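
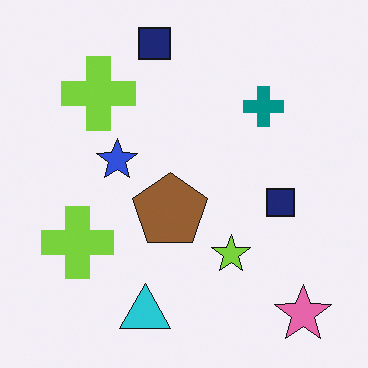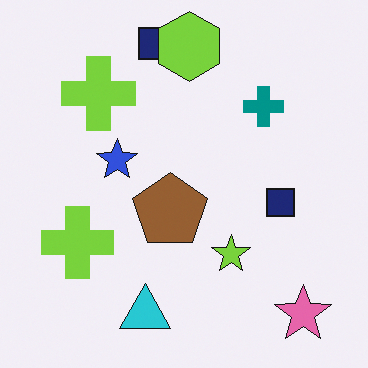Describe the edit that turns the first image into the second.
Overlaid with an additional lime hexagon.

A lime hexagon appears in the second image that is absent from the first.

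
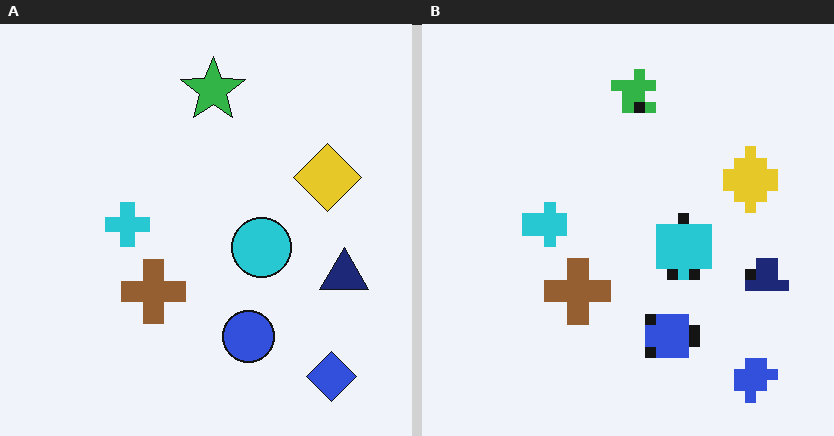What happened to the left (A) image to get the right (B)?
The right (B) image is the left (A) coarsely pixelated.

Shapes are reduced to large square blocks; fine edges and outlines are lost — a downscale-then-upscale (mosaic) effect.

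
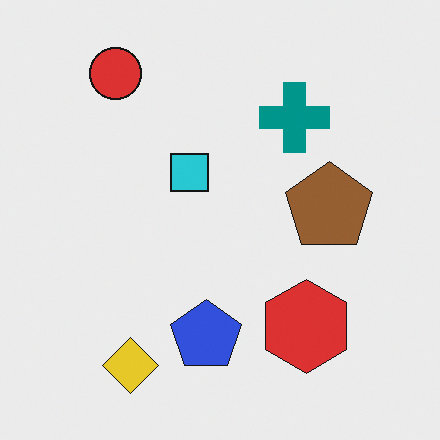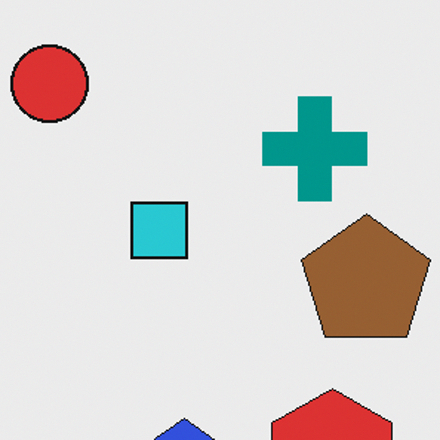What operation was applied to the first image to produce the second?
This is the original image cropped slightly and scaled back up.

The visible shapes are larger and the field of view is narrower; shapes near the original edges may be partly or wholly outside the frame — a crop-and-rescale.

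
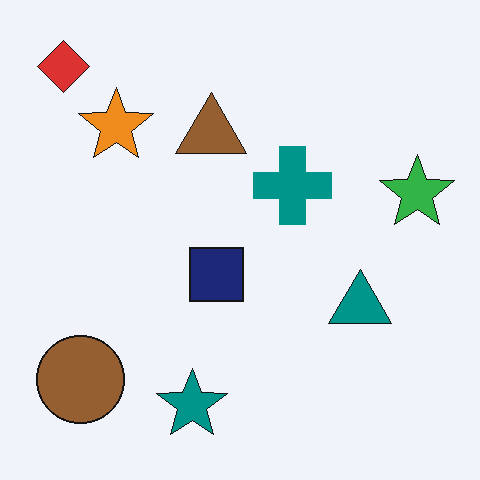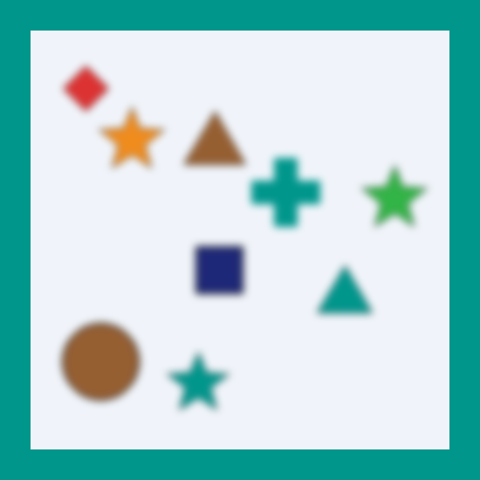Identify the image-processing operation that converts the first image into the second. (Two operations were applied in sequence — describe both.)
The second image is the first moderately blurred, then framed with a teal border.

Shape edges and outlines are uniformly softened across the whole image. A solid teal frame runs around the edge of the second image, with the content slightly shrunk inside it.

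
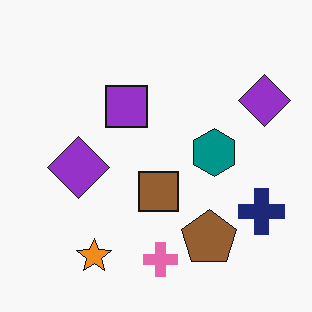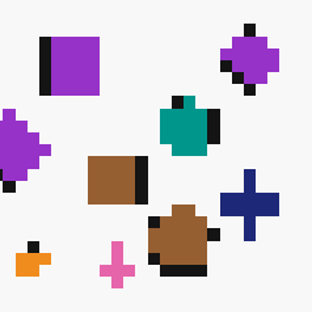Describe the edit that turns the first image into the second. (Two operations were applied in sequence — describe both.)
It was coarsely pixelated, then cropped slightly and scaled back up.

Shapes are reduced to large square blocks; fine edges and outlines are lost — a downscale-then-upscale (mosaic) effect. The visible shapes are larger and the field of view is narrower; shapes near the original edges may be partly or wholly outside the frame — a crop-and-rescale.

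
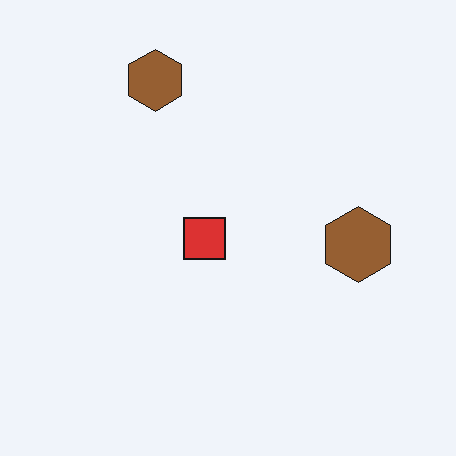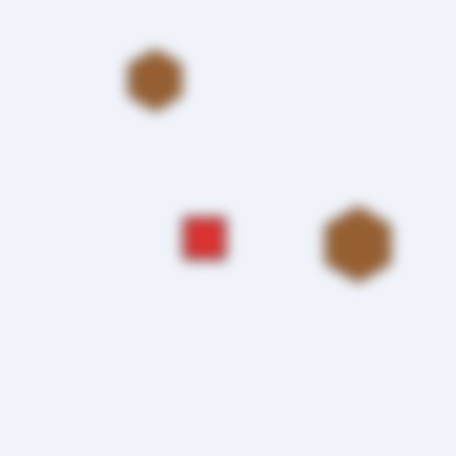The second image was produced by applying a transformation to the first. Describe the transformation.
This is the original image heavily blurred.

Shape edges and outlines are uniformly softened across the whole image.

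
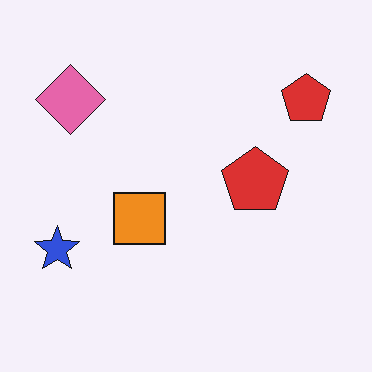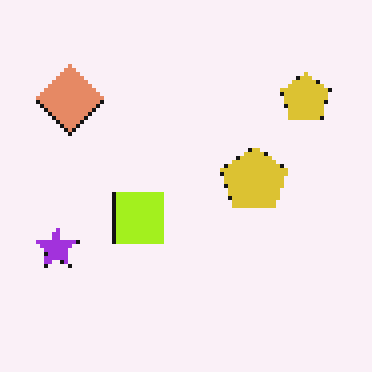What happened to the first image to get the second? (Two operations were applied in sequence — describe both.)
The image was hue-shifted slightly, then lightly pixelated (a mild mosaic effect).

Every shape's color has rotated by the same amount around the hue wheel — a uniform hue shift. Shapes are reduced to large square blocks; fine edges and outlines are lost — a downscale-then-upscale (mosaic) effect.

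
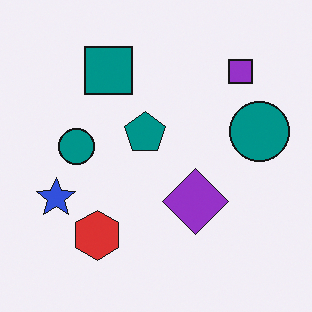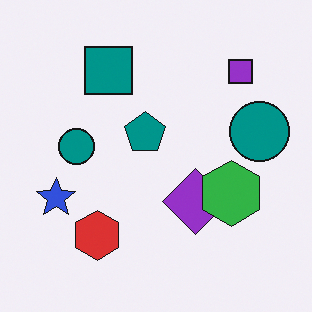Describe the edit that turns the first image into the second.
The transformation is: overlaid with an additional green hexagon.

A green hexagon appears in the second image that is absent from the first.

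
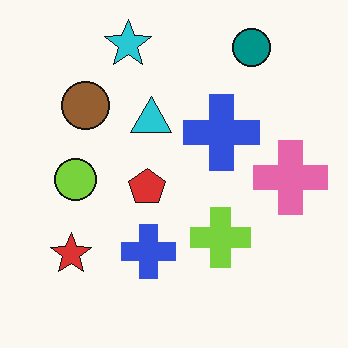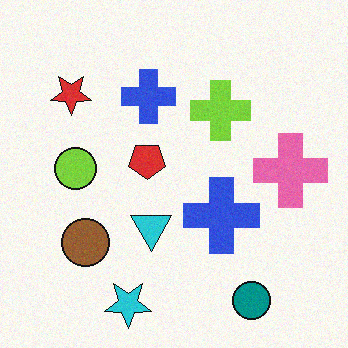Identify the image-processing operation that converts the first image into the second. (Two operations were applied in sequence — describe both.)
The second image is the first flipped vertically (top ↔ bottom), then degraded with light additive noise.

The cyan star is in the top of the first image and the bottom of the second — shapes on opposite sides of the horizontal midline have swapped in a mirror flip. Random speckle covers the whole image, including the flat background.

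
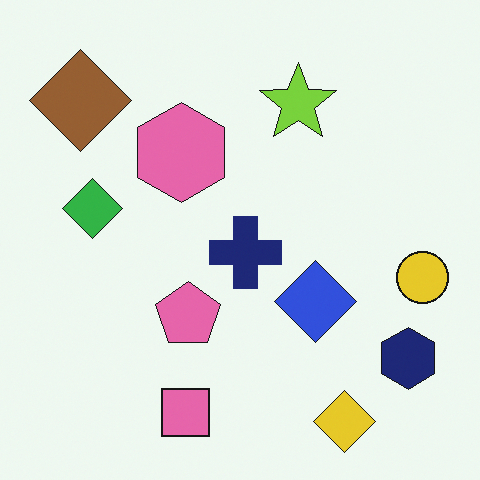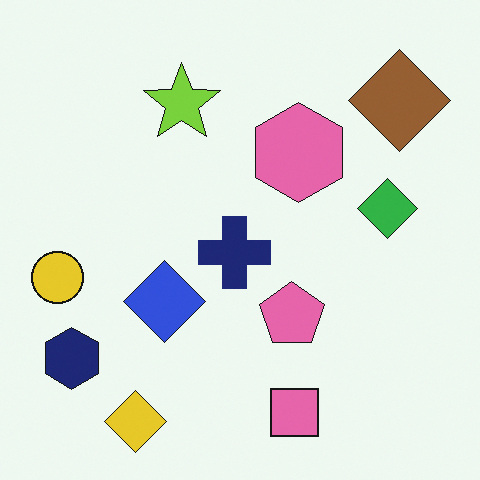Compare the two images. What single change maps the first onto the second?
This is the original image flipped horizontally (left ↔ right).

The yellow circle is in the right of the first image and the left of the second — shapes on opposite sides of the vertical midline have swapped in a mirror flip.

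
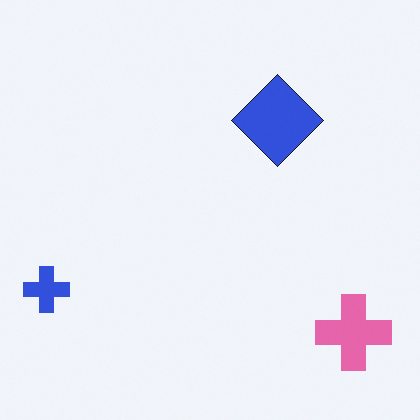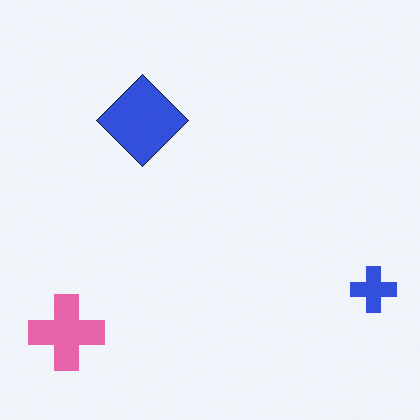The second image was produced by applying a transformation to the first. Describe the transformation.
The transformation is: flipped horizontally (left ↔ right).

The blue cross is in the bottom-left of the first image and the bottom-right of the second — shapes on opposite sides of the vertical midline have swapped in a mirror flip.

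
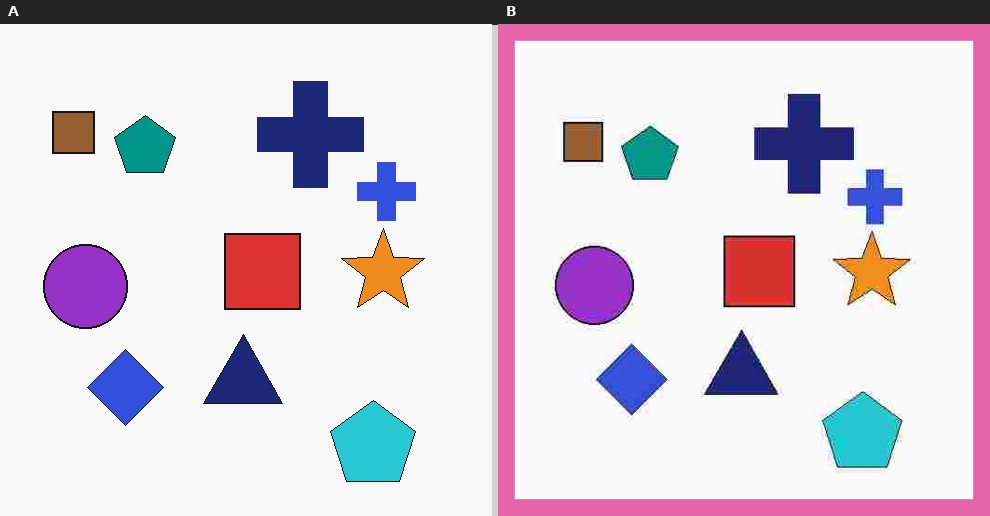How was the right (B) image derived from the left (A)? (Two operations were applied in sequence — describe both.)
The right (B) image is the left (A) heavily JPEG-compressed with obvious blocking artifacts, then framed with a pink border.

Blocky 8×8 compression artifacts appear around shape edges and the flat background shows ringing — characteristic JPEG degradation. A solid pink frame runs around the edge of the right (B) image, with the content slightly shrunk inside it.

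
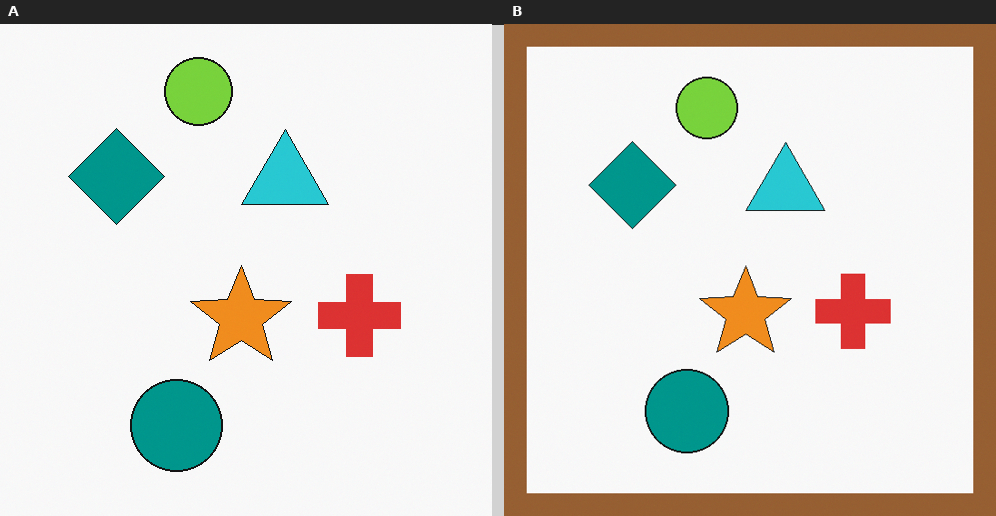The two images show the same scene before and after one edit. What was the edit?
This is the original image framed with a brown border.

A solid brown frame runs around the edge of the right (B) image, with the content slightly shrunk inside it.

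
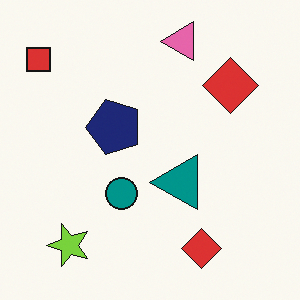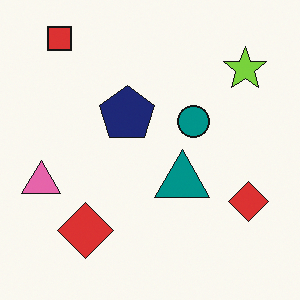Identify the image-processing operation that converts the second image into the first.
Transposed (reflected across the top-left ↔ bottom-right diagonal).

Shapes have swapped their row and column positions — what was in the top-right is now in the bottom-left — a diagonal reflection.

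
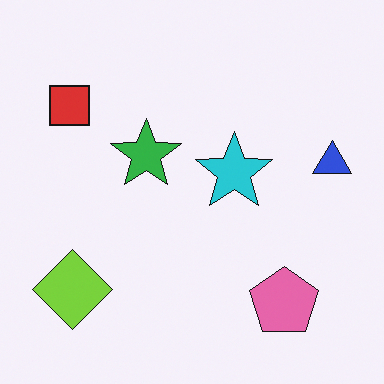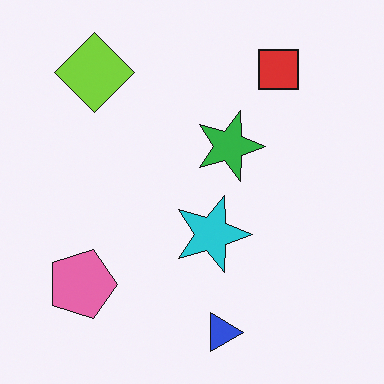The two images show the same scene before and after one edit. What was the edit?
The image was rotated 90° clockwise.

The lime diamond sits in the bottom-left of the first image and the top-left of the second — consistent with a whole-image 90° clockwise rotation.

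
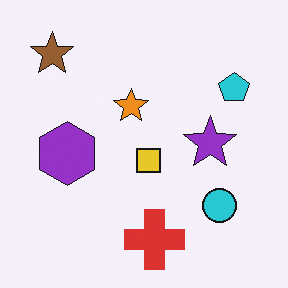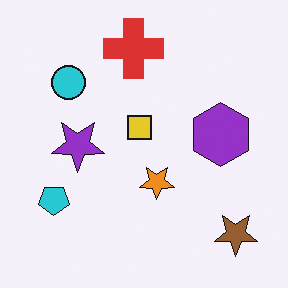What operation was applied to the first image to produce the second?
The second image is the first rotated 180°.

The brown star sits in the top-left of the first image and the bottom-right of the second — consistent with a whole-image 180° rotation.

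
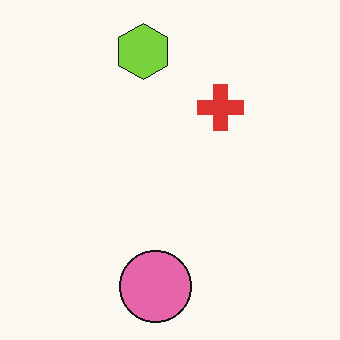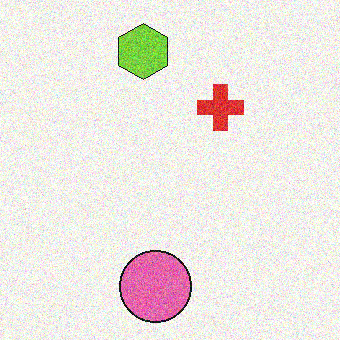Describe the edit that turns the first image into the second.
The second image is the first degraded with visible gaussian noise.

Random speckle covers the whole image, including the flat background.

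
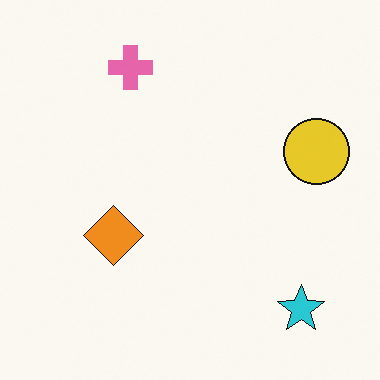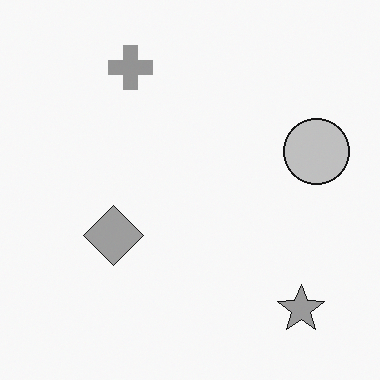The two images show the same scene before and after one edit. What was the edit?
It was converted to grayscale.

All color is removed — every shape is now a shade of grey.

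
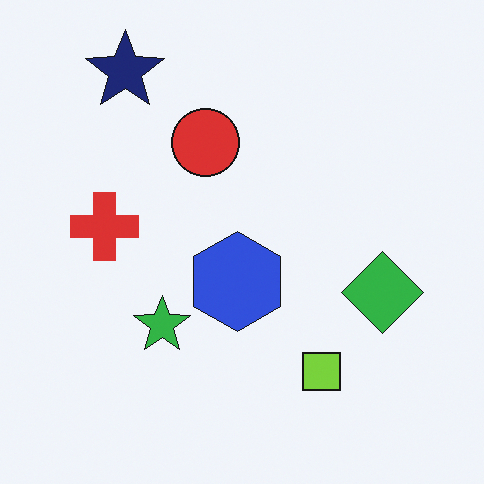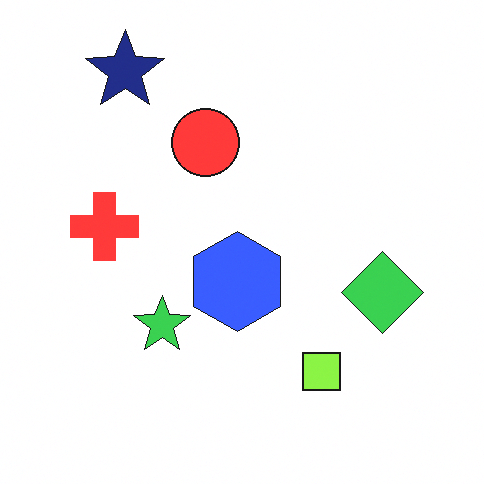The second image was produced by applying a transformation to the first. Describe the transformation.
This is the original image slightly brightened.

Every pixel — background and shapes alike — is uniformly brightened.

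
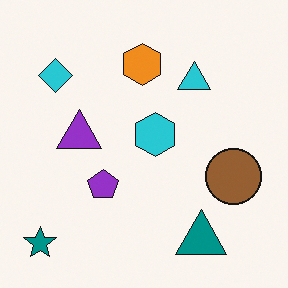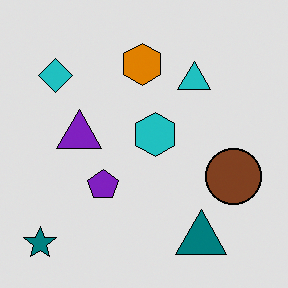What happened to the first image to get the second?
The transformation is: posterized to a reduced palette.

Each flat color has snapped to a coarser quantized level — most visibly, the near-white background has dropped to a flat grey.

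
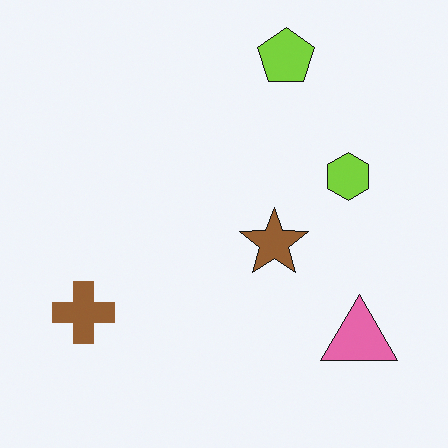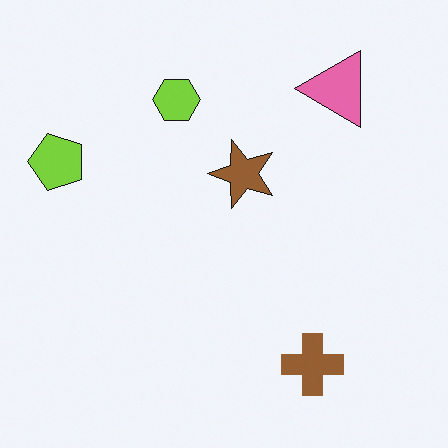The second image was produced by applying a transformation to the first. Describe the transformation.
Rotated 90° counter-clockwise.

The lime pentagon sits in the top of the first image and the left of the second — consistent with a whole-image 90° counter-clockwise rotation.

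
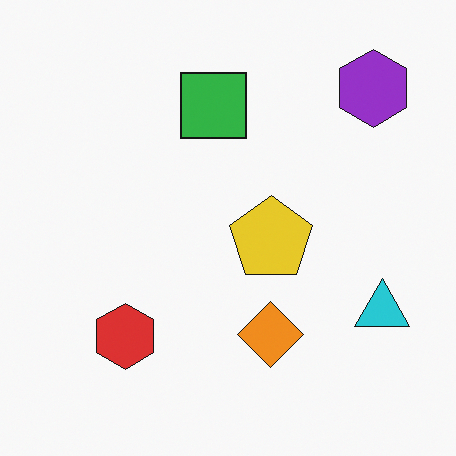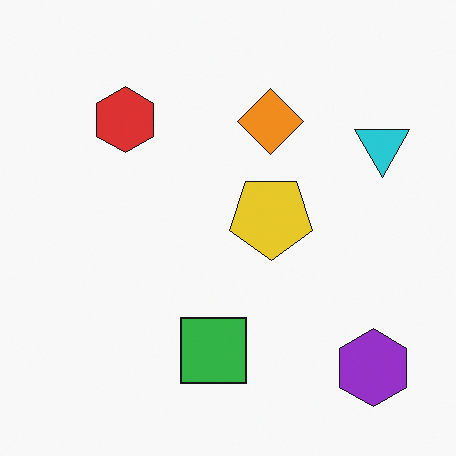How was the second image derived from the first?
Flipped vertically (top ↔ bottom).

The purple hexagon is in the top-right of the first image and the bottom-right of the second — shapes on opposite sides of the horizontal midline have swapped in a mirror flip.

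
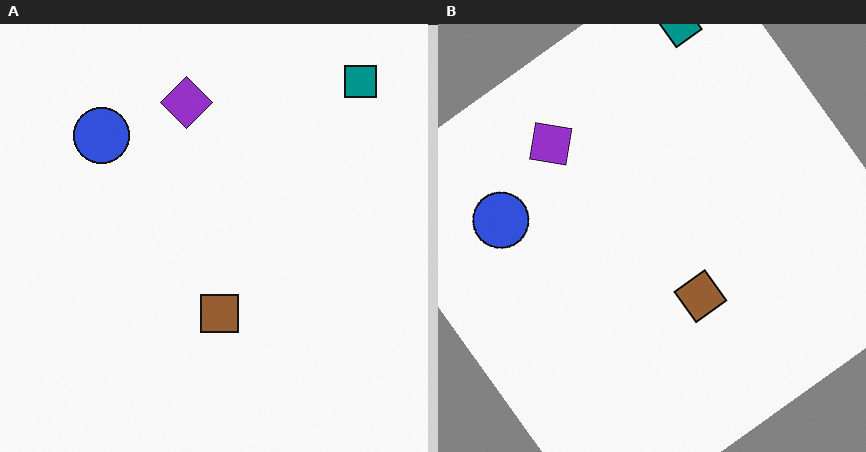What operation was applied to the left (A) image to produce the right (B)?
It was rotated counter-clockwise by a large amount — several tens of degrees.

Every shape is tilted by the same angle and the image corners show triangular fill wedges — a whole-image rotation by a non-right angle.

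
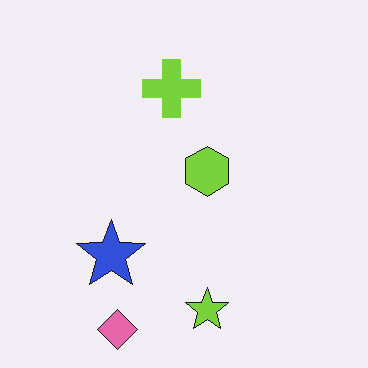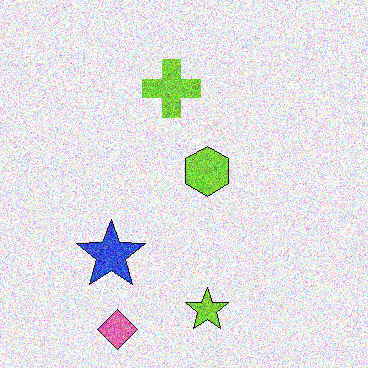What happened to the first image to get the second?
It was degraded with strong gaussian noise.

Random speckle covers the whole image, including the flat background.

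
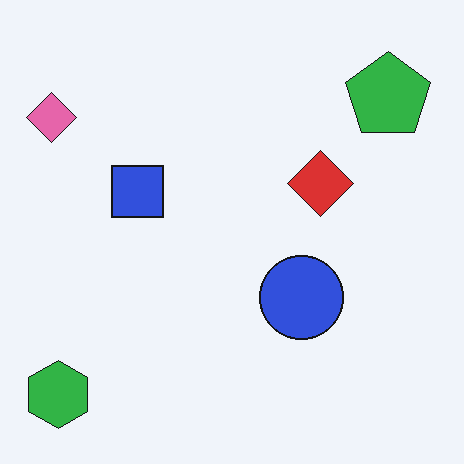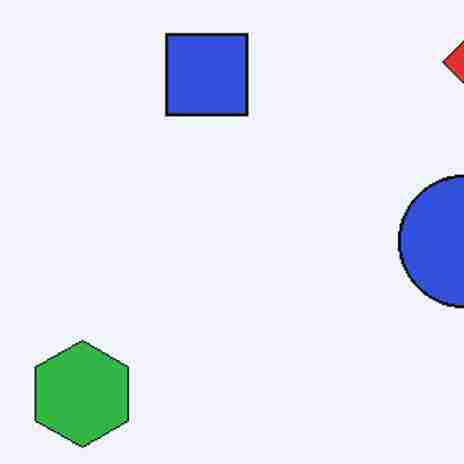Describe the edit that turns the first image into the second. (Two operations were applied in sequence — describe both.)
Cropped to a modestly smaller region and rescaled, then heavily JPEG-compressed with obvious blocking artifacts.

The visible shapes are larger and the field of view is narrower; shapes near the original edges may be partly or wholly outside the frame — a crop-and-rescale. Blocky 8×8 compression artifacts appear around shape edges and the flat background shows ringing — characteristic JPEG degradation.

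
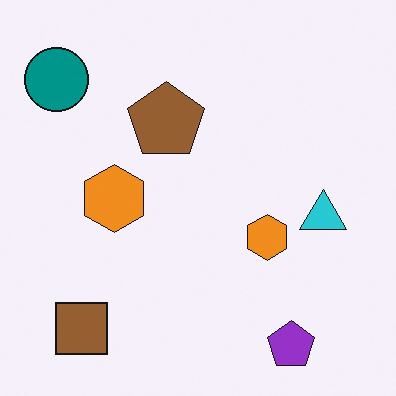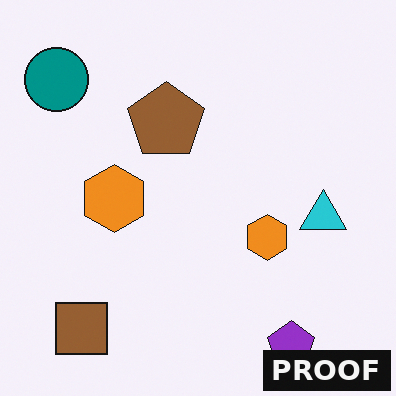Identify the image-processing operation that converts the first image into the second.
Watermarked with the text "PROOF" in the lower-right corner.

A dark label reading "PROOF" appears in the lower-right corner.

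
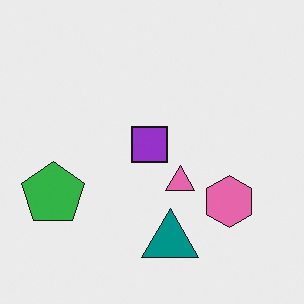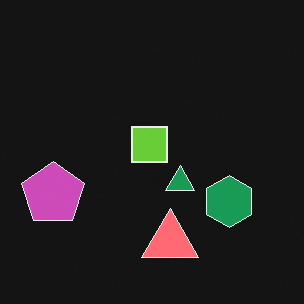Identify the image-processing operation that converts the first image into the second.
The second image is the first color-inverted (negative).

The light background has become dark and every shape's color is its complement — a photographic negative.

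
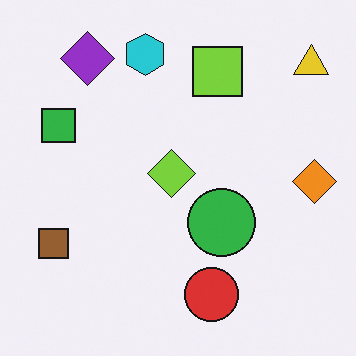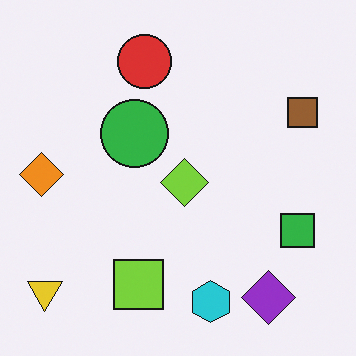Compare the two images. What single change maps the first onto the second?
This is the original image rotated 180°.

The yellow triangle sits in the top-right of the first image and the bottom-left of the second — consistent with a whole-image 180° rotation.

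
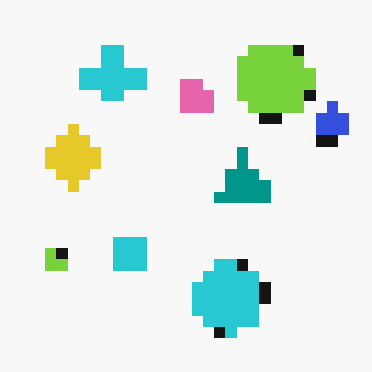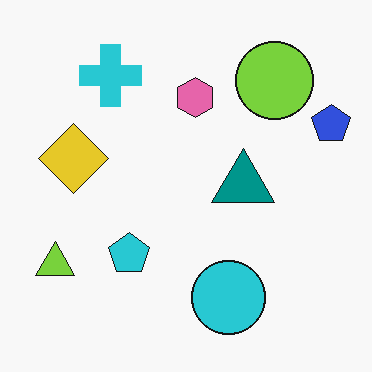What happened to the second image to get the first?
This is the original image heavily pixelated into large blocks.

Shapes are reduced to large square blocks; fine edges and outlines are lost — a downscale-then-upscale (mosaic) effect.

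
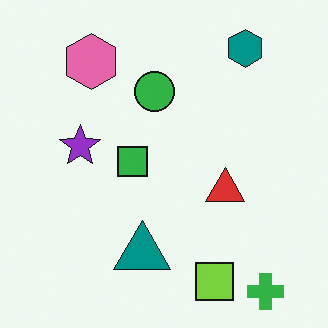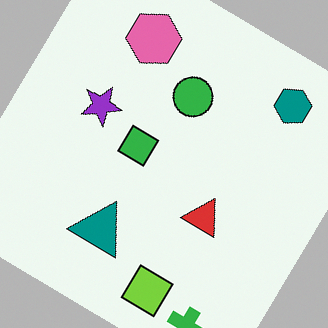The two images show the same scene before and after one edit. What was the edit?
It was rotated clockwise by a large amount — several tens of degrees.

Every shape is tilted by the same angle and the image corners show triangular fill wedges — a whole-image rotation by a non-right angle.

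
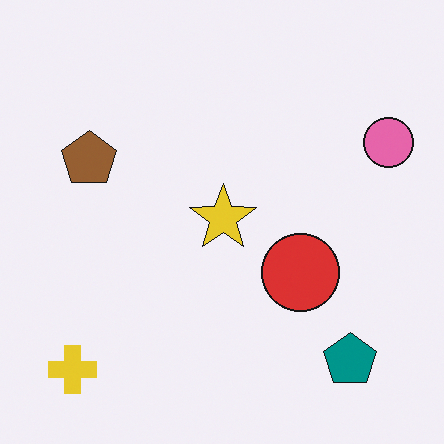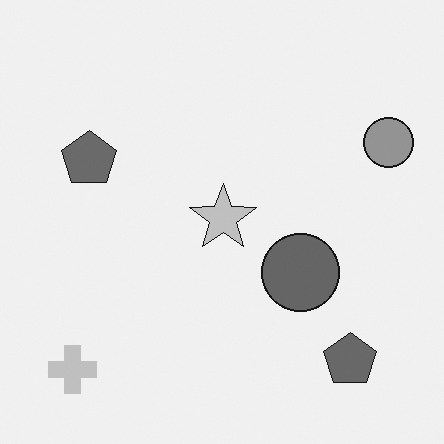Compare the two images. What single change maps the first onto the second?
The transformation is: converted to grayscale.

All color is removed — every shape is now a shade of grey.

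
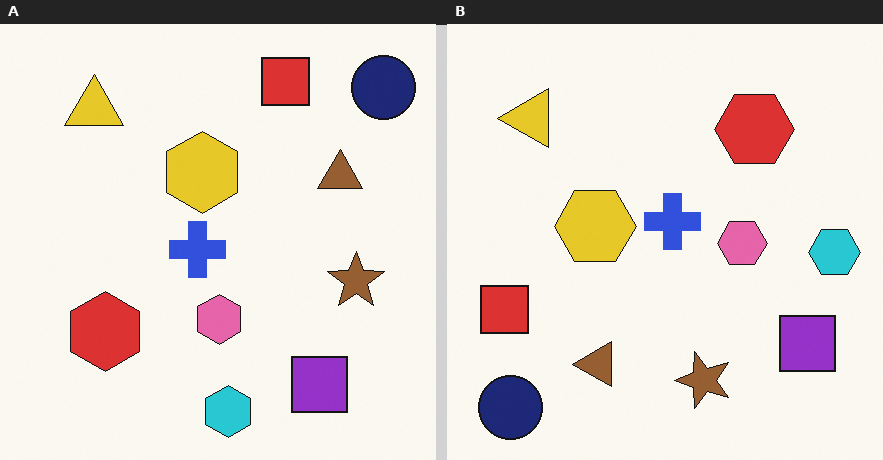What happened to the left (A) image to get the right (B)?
This is the original image transposed (reflected across the top-left ↔ bottom-right diagonal).

Shapes have swapped their row and column positions — what was in the top-right is now in the bottom-left — a diagonal reflection.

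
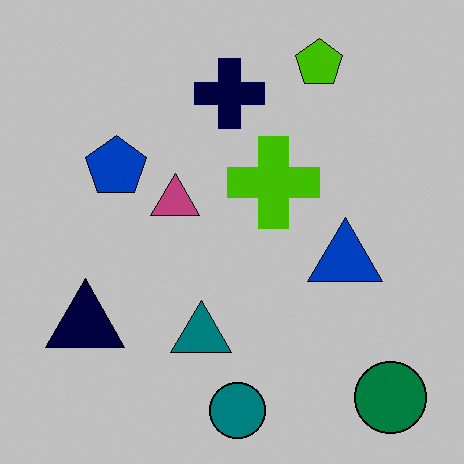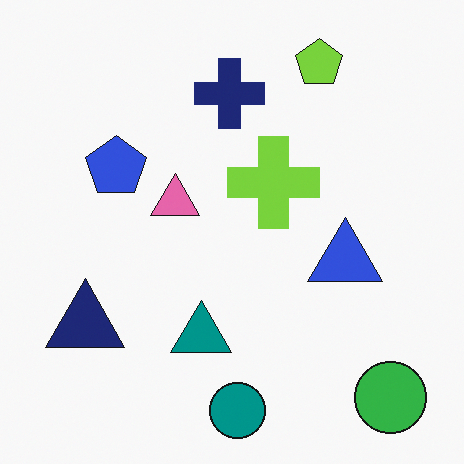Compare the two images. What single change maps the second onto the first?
The first image is the second aggressively posterized.

Each flat color has snapped to a coarser quantized level — most visibly, the near-white background has dropped to a flat grey.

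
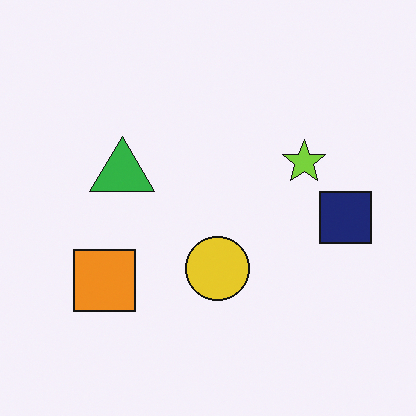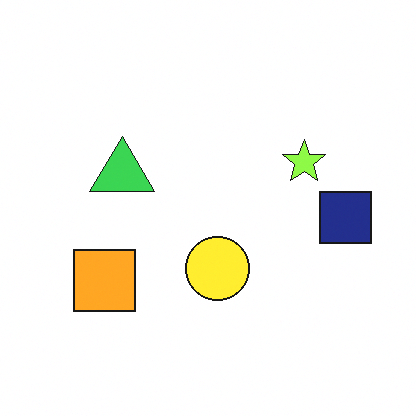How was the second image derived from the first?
The image was slightly brightened.

Every pixel — background and shapes alike — is uniformly brightened.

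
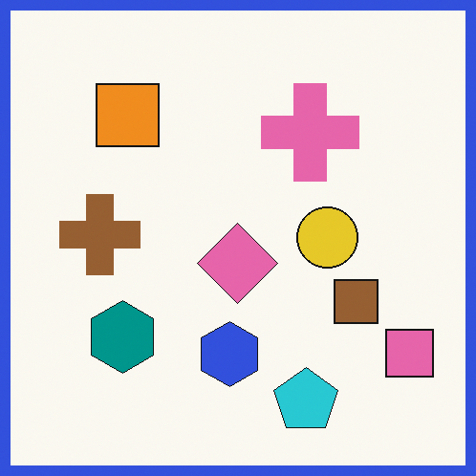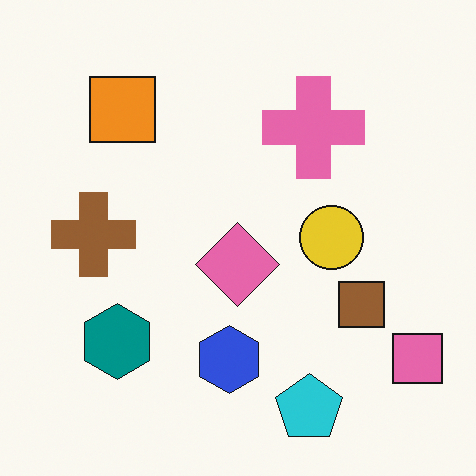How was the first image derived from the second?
Framed with a blue border.

A solid blue frame runs around the edge of the first image, with the content slightly shrunk inside it.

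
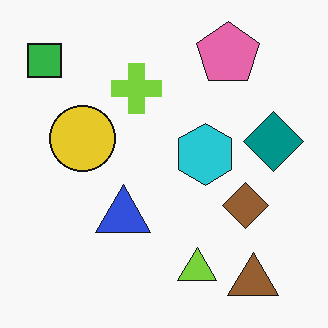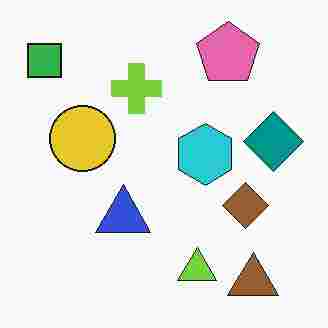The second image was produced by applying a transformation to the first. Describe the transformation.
Heavily JPEG-compressed with obvious blocking artifacts.

Blocky 8×8 compression artifacts appear around shape edges and the flat background shows ringing — characteristic JPEG degradation.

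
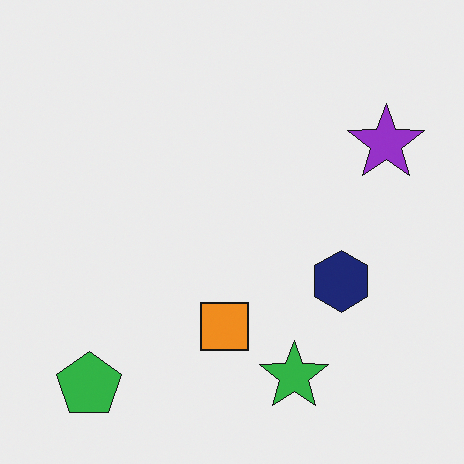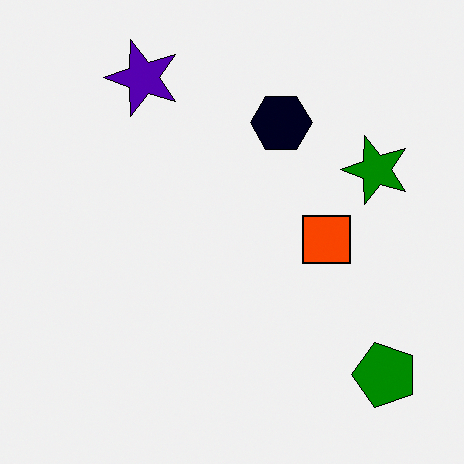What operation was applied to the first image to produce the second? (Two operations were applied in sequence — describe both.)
It was rotated 90° counter-clockwise, then boosted in contrast.

The green pentagon sits in the bottom-left of the first image and the bottom-right of the second — consistent with a whole-image 90° counter-clockwise rotation. Tones are pushed away from mid-grey across the whole image — a global contrast change.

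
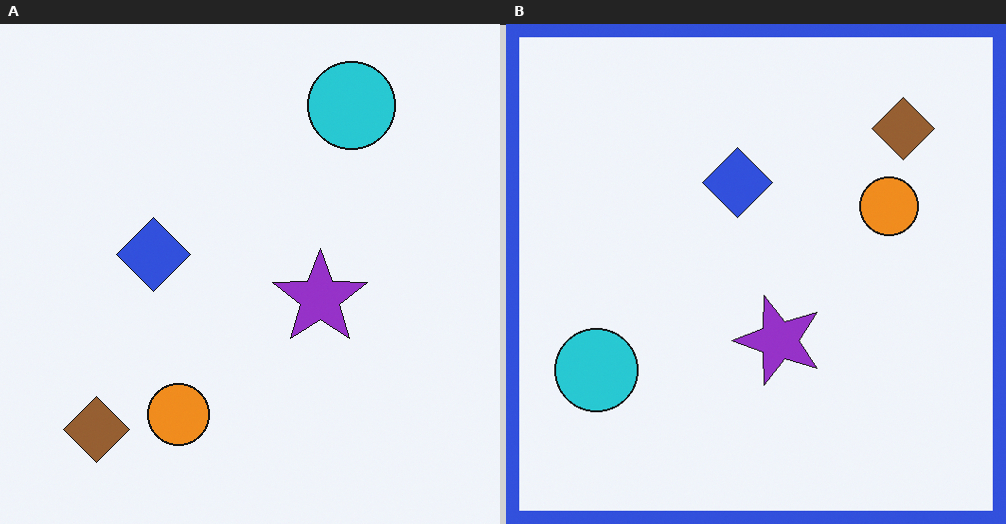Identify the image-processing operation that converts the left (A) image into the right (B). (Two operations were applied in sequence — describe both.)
The transformation is: transposed (reflected across the top-left ↔ bottom-right diagonal), then framed with a blue border.

Shapes have swapped their row and column positions — what was in the top-right is now in the bottom-left — a diagonal reflection. A solid blue frame runs around the edge of the right (B) image, with the content slightly shrunk inside it.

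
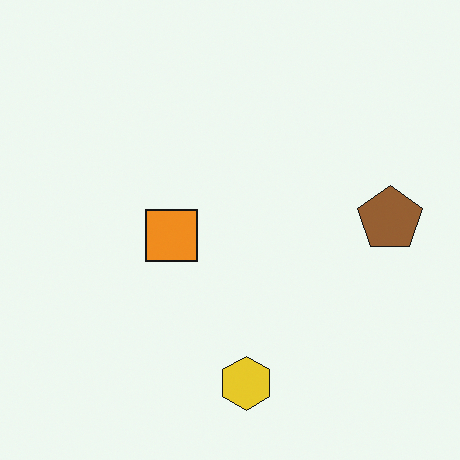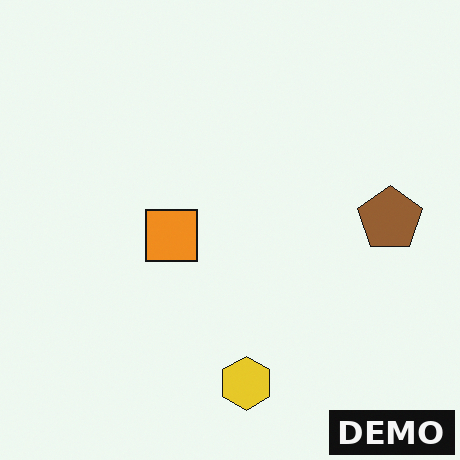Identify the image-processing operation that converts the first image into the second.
Watermarked with the text "DEMO" in the lower-right corner.

A dark label reading "DEMO" appears in the lower-right corner.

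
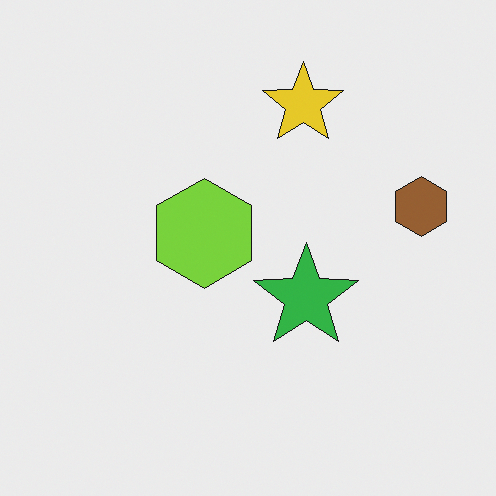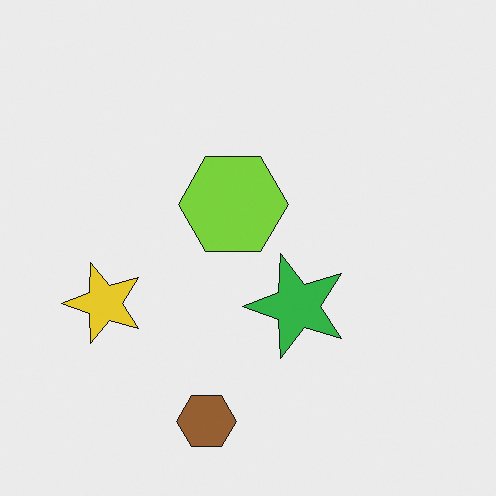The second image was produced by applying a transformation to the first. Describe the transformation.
This is the original image transposed (reflected across the top-left ↔ bottom-right diagonal).

Shapes have swapped their row and column positions — what was in the top-right is now in the bottom-left — a diagonal reflection.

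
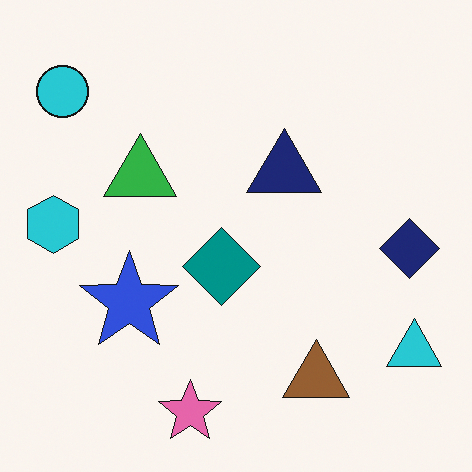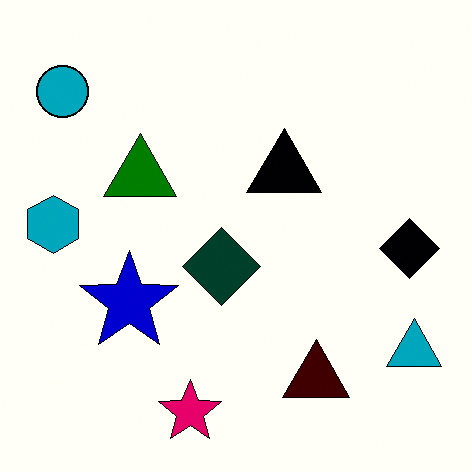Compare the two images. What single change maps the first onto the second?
It was boosted in contrast.

Tones are pushed away from mid-grey across the whole image — a global contrast change.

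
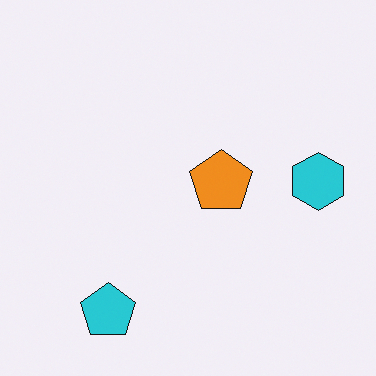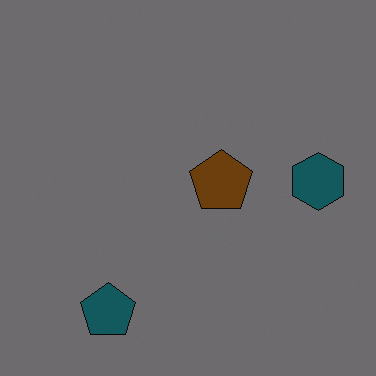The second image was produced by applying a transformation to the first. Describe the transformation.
Darkened a lot.

Every pixel — background and shapes alike — is uniformly darkened.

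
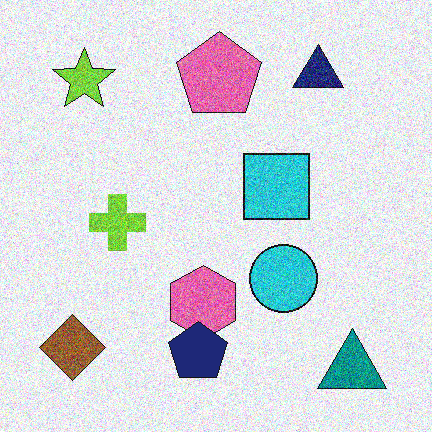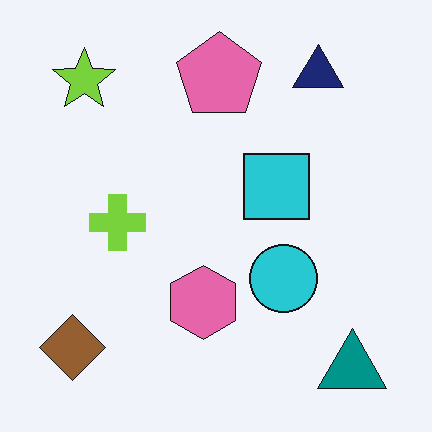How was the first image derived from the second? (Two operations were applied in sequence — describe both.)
It was degraded with a thick layer of grain, then overlaid with an additional navy pentagon.

Random speckle covers the whole image, including the flat background. A navy pentagon appears in the first image that is absent from the second.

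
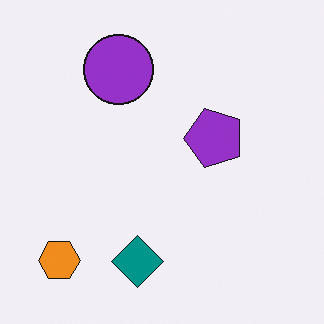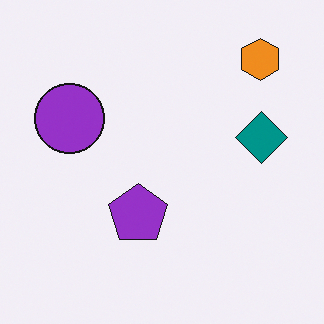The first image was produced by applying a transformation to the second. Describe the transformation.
Transposed (reflected across the top-left ↔ bottom-right diagonal).

Shapes have swapped their row and column positions — what was in the top-right is now in the bottom-left — a diagonal reflection.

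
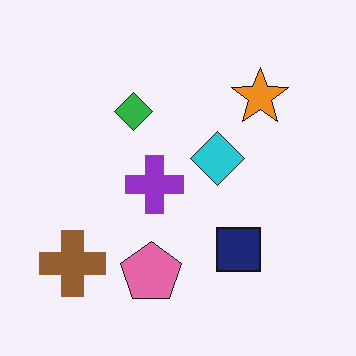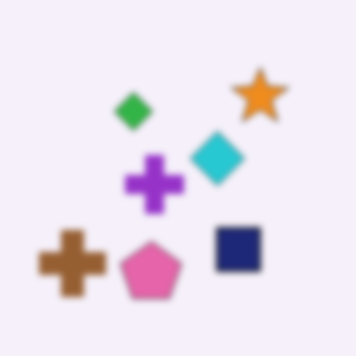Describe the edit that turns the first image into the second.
The transformation is: moderately blurred.

Shape edges and outlines are uniformly softened across the whole image.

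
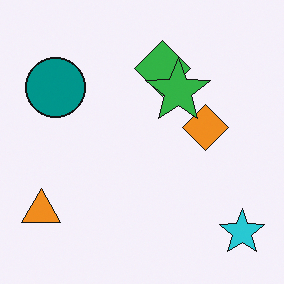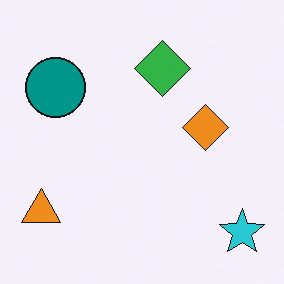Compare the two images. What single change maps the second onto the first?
It was overlaid with an additional green star.

A green star appears in the first image that is absent from the second.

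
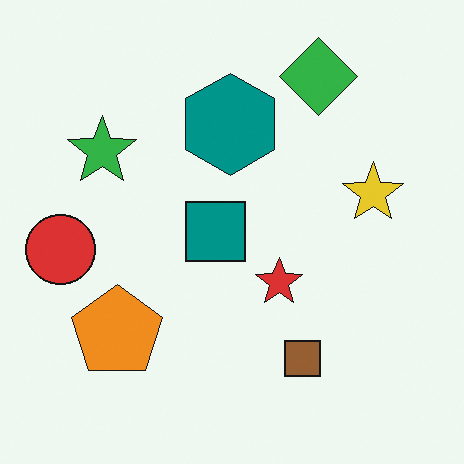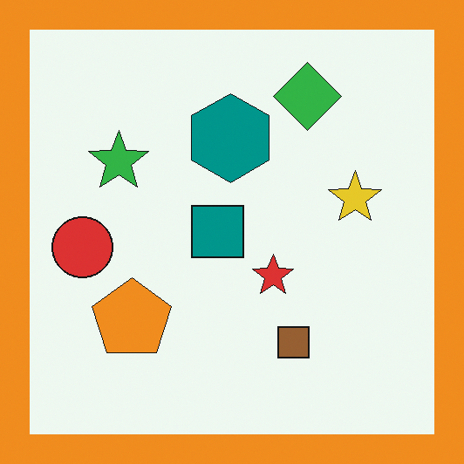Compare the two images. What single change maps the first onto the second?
Framed with a orange border.

A solid orange frame runs around the edge of the second image, with the content slightly shrunk inside it.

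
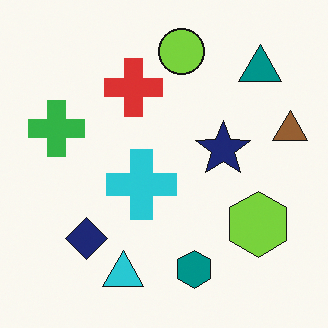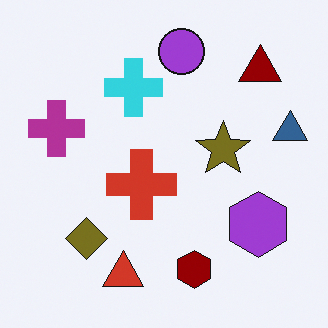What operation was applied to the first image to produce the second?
The image was hue-shifted by a large amount.

Every shape's color has rotated by the same amount around the hue wheel — a uniform hue shift.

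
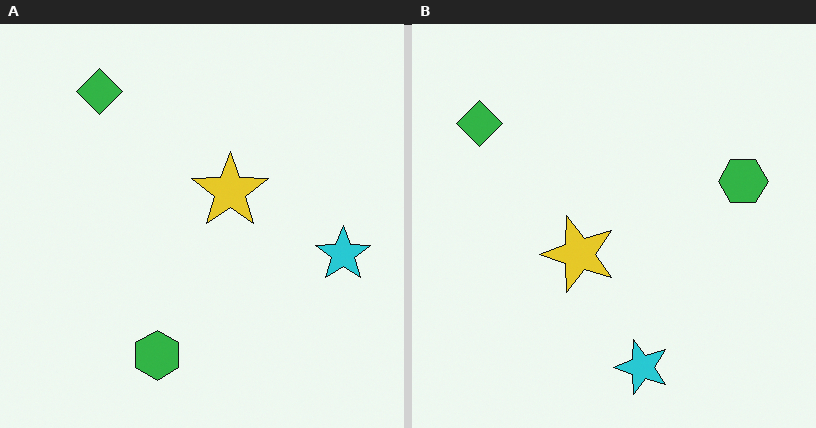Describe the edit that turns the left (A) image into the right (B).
It was transposed (reflected across the top-left ↔ bottom-right diagonal).

Shapes have swapped their row and column positions — what was in the top-right is now in the bottom-left — a diagonal reflection.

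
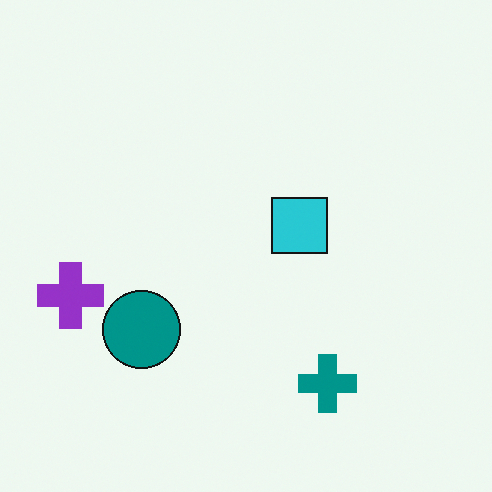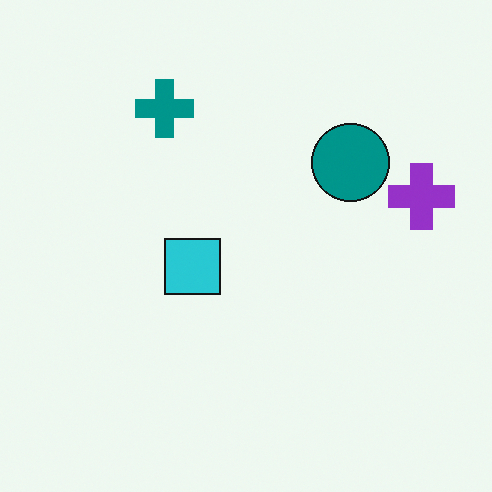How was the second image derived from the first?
The image was rotated 180°.

The purple cross sits in the left of the first image and the right of the second — consistent with a whole-image 180° rotation.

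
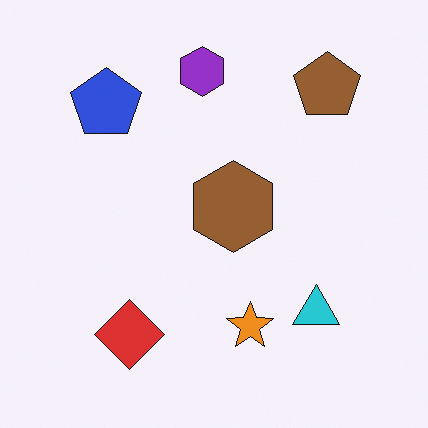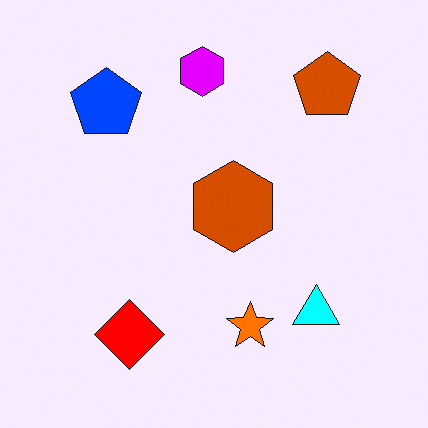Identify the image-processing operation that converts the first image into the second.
This is the original image heavily oversaturated.

All colors are more vivid — a global saturation change.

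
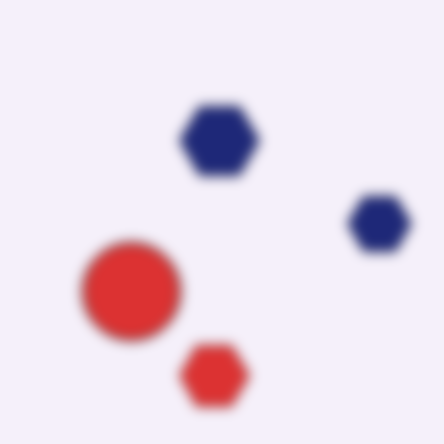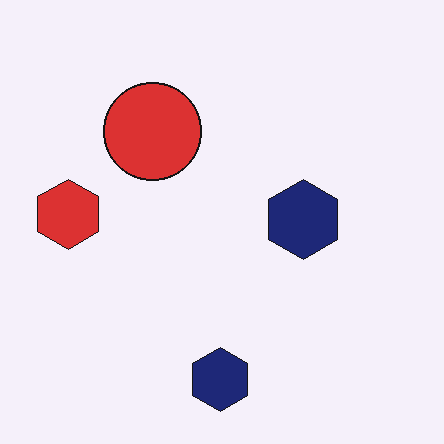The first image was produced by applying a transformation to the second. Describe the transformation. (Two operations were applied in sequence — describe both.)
Heavily blurred, then rotated 90° counter-clockwise.

Shape edges and outlines are uniformly softened across the whole image. The red hexagon sits in the left of the second image and the bottom of the first — consistent with a whole-image 90° counter-clockwise rotation.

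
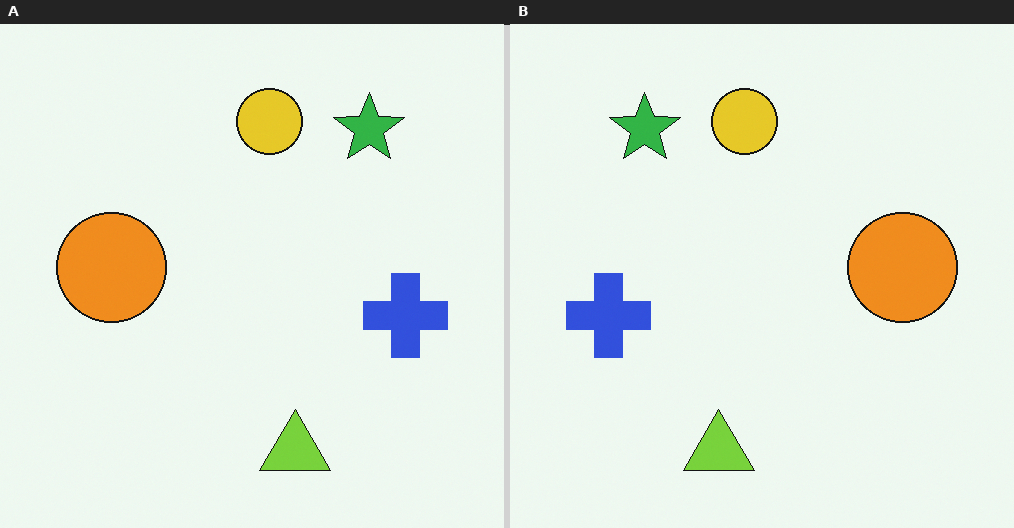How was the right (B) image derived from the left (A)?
It was flipped horizontally (left ↔ right).

The blue cross is in the right of the left (A) image and the left of the right (B) — shapes on opposite sides of the vertical midline have swapped in a mirror flip.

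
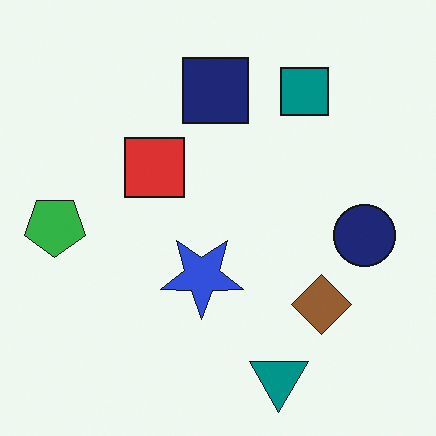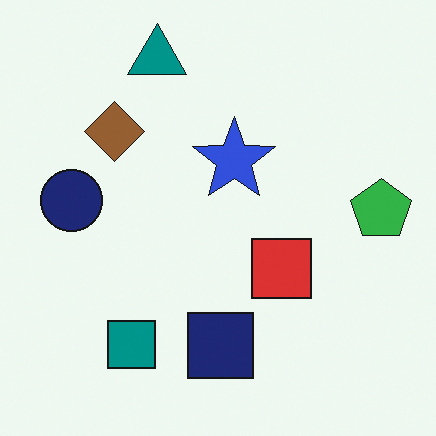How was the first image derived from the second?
The image was rotated 180°.

The teal triangle sits in the top of the second image and the bottom of the first — consistent with a whole-image 180° rotation.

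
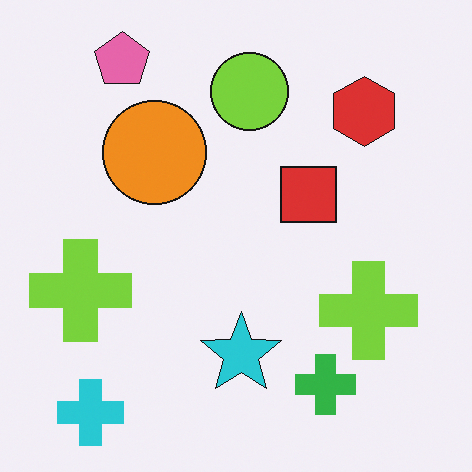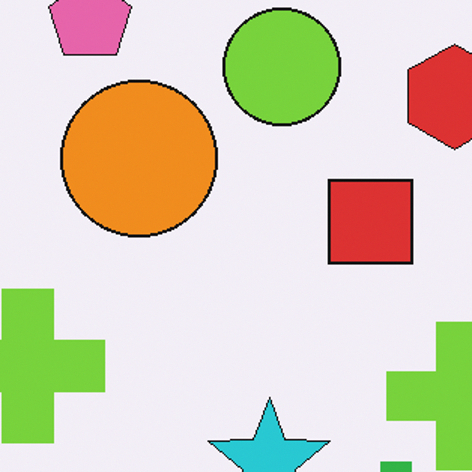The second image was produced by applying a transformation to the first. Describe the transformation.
Cropped slightly and scaled back up.

The visible shapes are larger and the field of view is narrower; shapes near the original edges may be partly or wholly outside the frame — a crop-and-rescale.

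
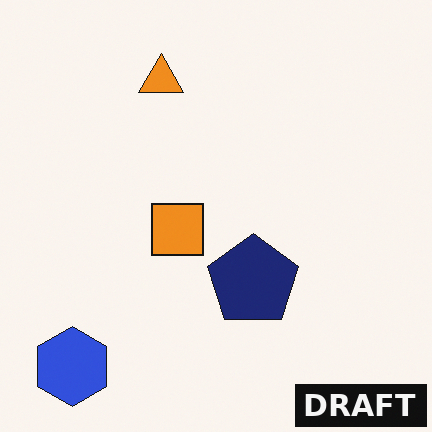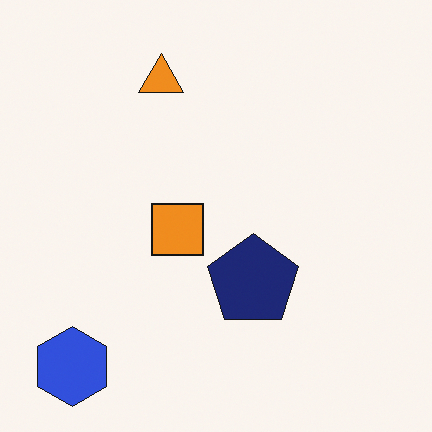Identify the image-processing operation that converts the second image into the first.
The image was watermarked with the text "DRAFT" in the lower-right corner.

A dark label reading "DRAFT" appears in the lower-right corner.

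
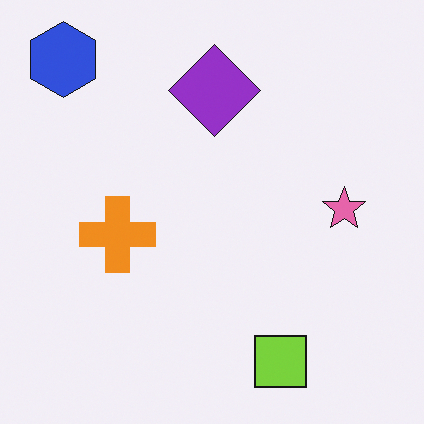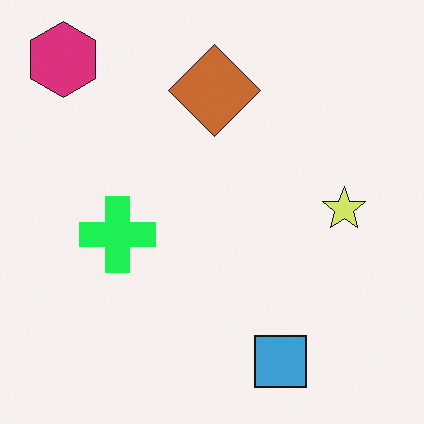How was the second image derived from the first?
The second image is the first hue-shifted noticeably.

Every shape's color has rotated by the same amount around the hue wheel — a uniform hue shift.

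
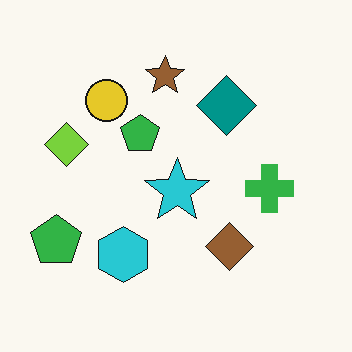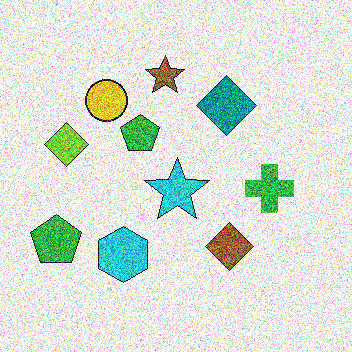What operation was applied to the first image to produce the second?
Degraded with a thick layer of grain.

Random speckle covers the whole image, including the flat background.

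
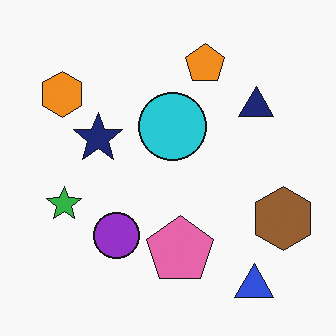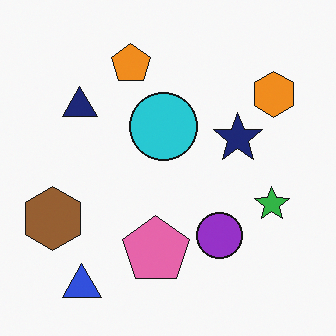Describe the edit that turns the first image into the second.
The transformation is: flipped horizontally (left ↔ right).

The brown hexagon is in the right of the first image and the left of the second — shapes on opposite sides of the vertical midline have swapped in a mirror flip.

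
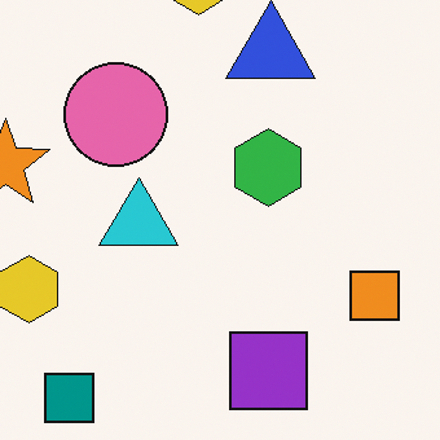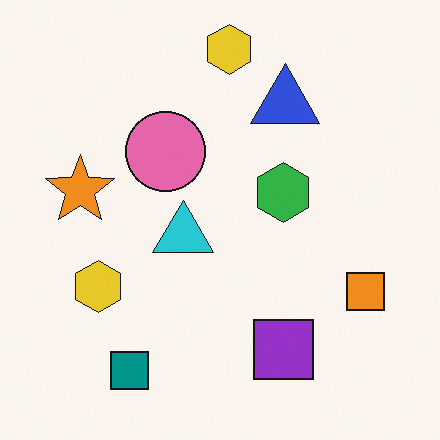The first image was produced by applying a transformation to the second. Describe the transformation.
It was cropped to a modestly smaller region and rescaled.

The visible shapes are larger and the field of view is narrower; shapes near the original edges may be partly or wholly outside the frame — a crop-and-rescale.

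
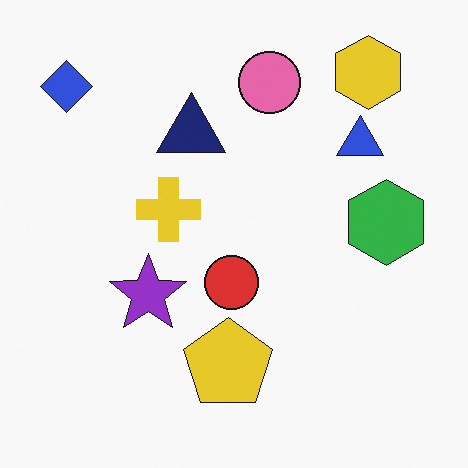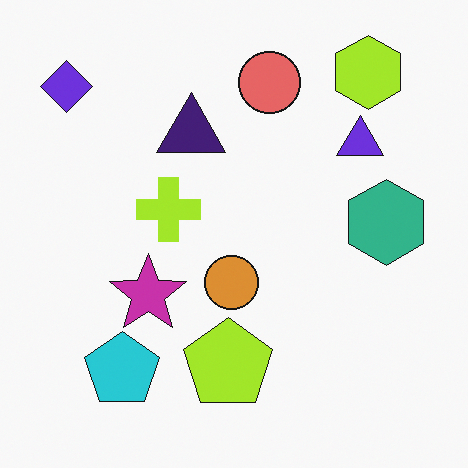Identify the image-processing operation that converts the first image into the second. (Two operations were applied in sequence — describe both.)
This is the original image hue-shifted by a small amount, then overlaid with an additional cyan pentagon.

Every shape's color has rotated by the same amount around the hue wheel — a uniform hue shift. A cyan pentagon appears in the second image that is absent from the first.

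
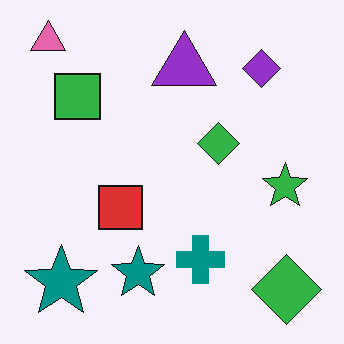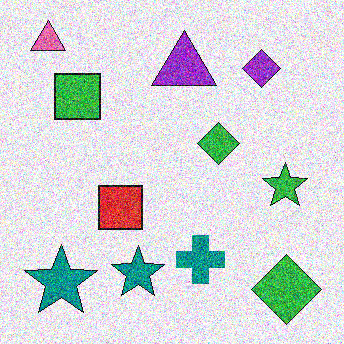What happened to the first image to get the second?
It was degraded with heavy additive noise.

Random speckle covers the whole image, including the flat background.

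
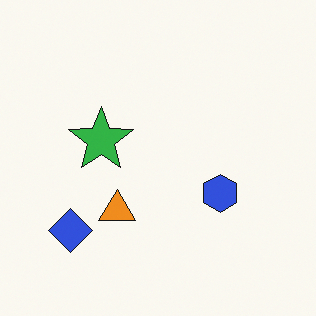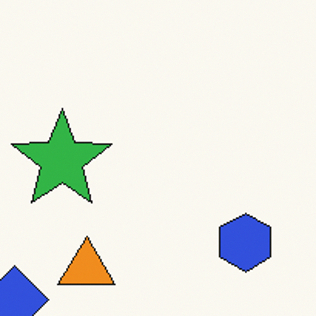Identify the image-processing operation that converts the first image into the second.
It was cropped to a modestly smaller region and rescaled.

The visible shapes are larger and the field of view is narrower; shapes near the original edges may be partly or wholly outside the frame — a crop-and-rescale.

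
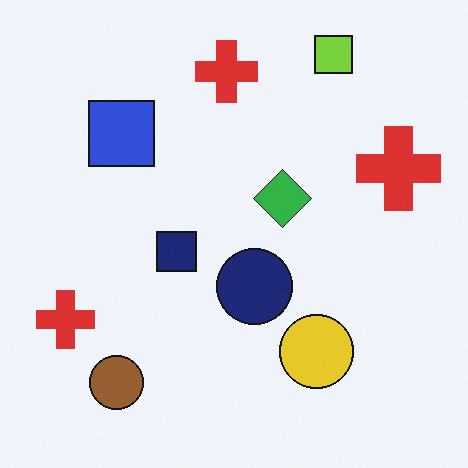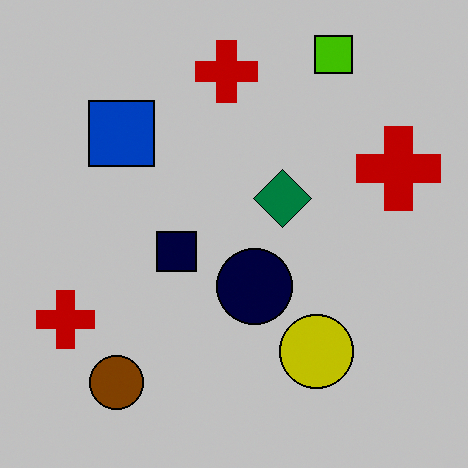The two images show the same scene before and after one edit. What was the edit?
The second image is the first aggressively posterized.

Each flat color has snapped to a coarser quantized level — most visibly, the near-white background has dropped to a flat grey.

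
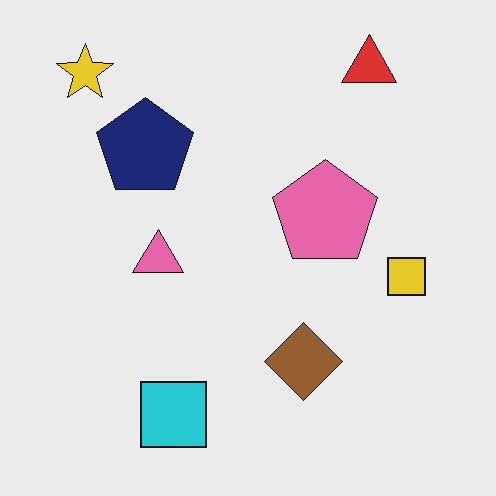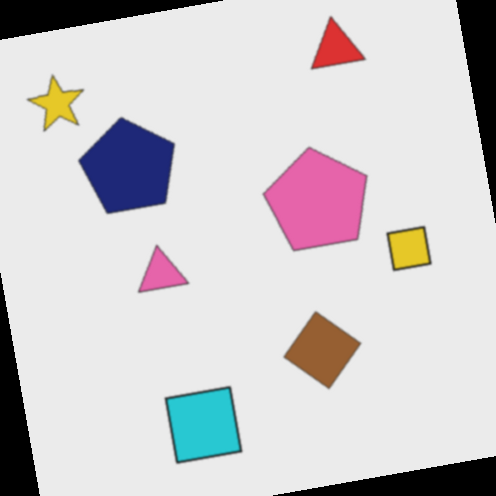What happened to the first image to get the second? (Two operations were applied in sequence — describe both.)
The image was slightly softened, then rotated counter-clockwise by a slight angle.

Shape edges and outlines are uniformly softened across the whole image. Every shape is tilted by the same angle and the image corners show triangular fill wedges — a whole-image rotation by a non-right angle.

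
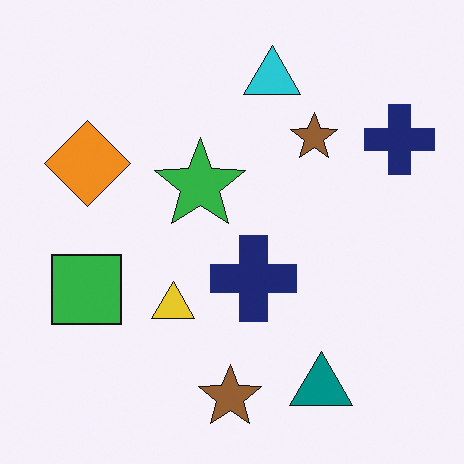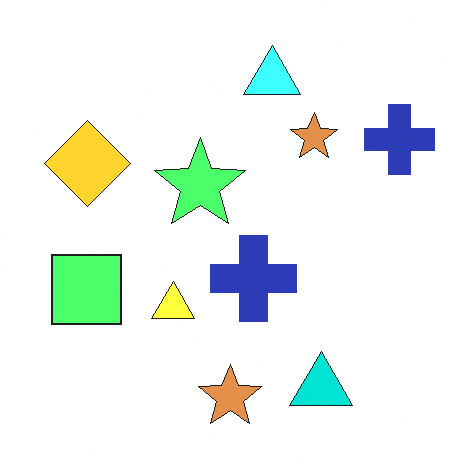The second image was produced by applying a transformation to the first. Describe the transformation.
It was noticeably brightened.

Every pixel — background and shapes alike — is uniformly brightened.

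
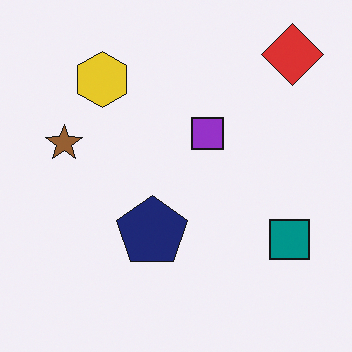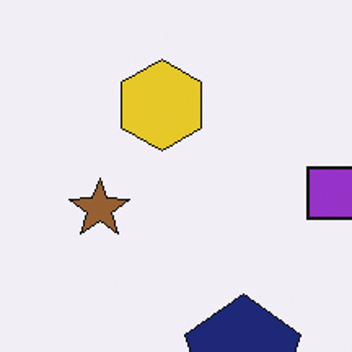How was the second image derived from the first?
Cropped to a noticeably smaller region and rescaled.

The visible shapes are larger and the field of view is narrower; shapes near the original edges may be partly or wholly outside the frame — a crop-and-rescale.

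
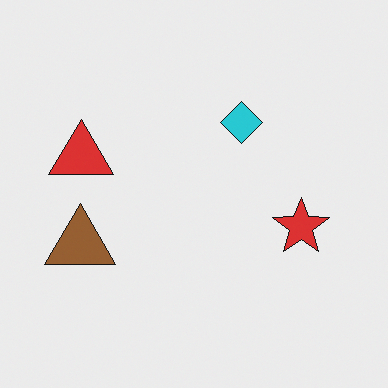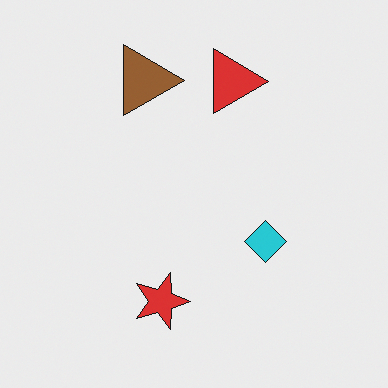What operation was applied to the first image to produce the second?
The transformation is: rotated 90° clockwise.

The brown triangle sits in the left of the first image and the top of the second — consistent with a whole-image 90° clockwise rotation.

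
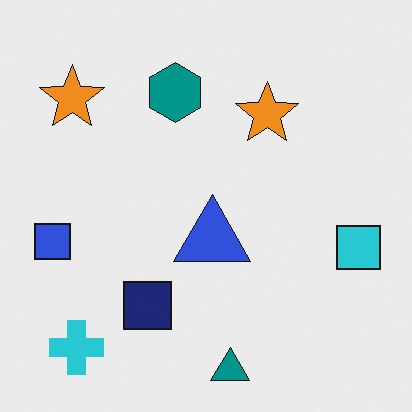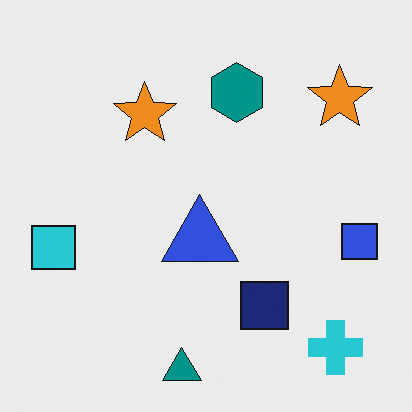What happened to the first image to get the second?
The image was flipped horizontally (left ↔ right).

The blue square is in the left of the first image and the right of the second — shapes on opposite sides of the vertical midline have swapped in a mirror flip.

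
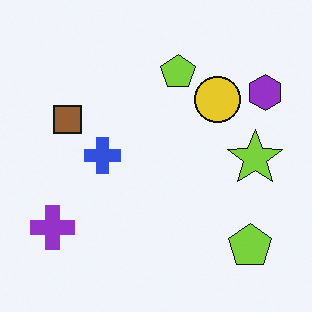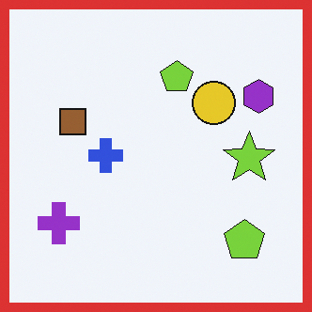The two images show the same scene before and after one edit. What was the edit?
The image was framed with a red border.

A solid red frame runs around the edge of the second image, with the content slightly shrunk inside it.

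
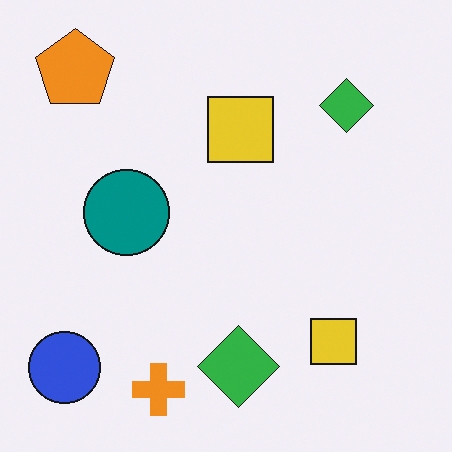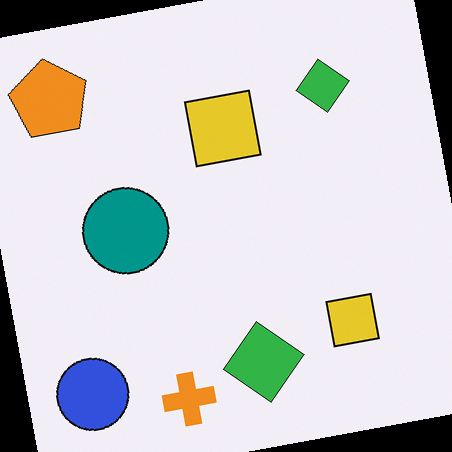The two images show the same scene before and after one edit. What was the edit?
This is the original image rotated counter-clockwise by a small amount.

Every shape is tilted by the same angle and the image corners show triangular fill wedges — a whole-image rotation by a non-right angle.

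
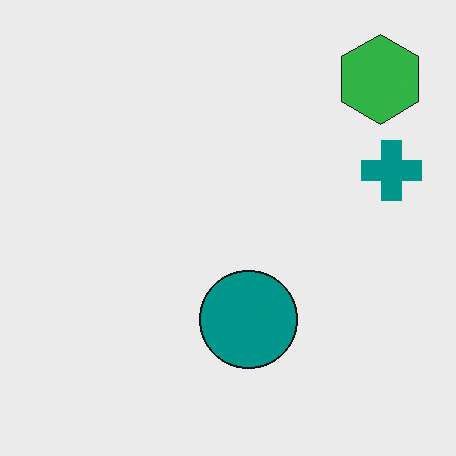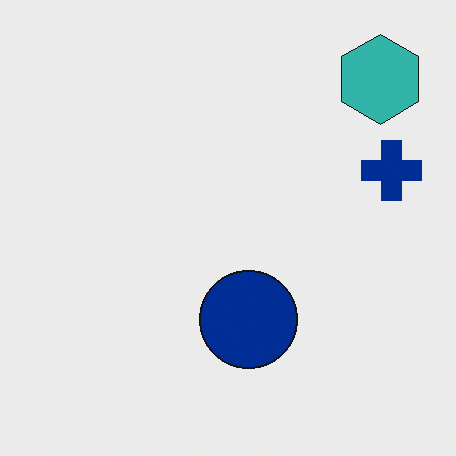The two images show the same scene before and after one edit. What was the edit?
The transformation is: hue-shifted by a small amount.

Every shape's color has rotated by the same amount around the hue wheel — a uniform hue shift.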